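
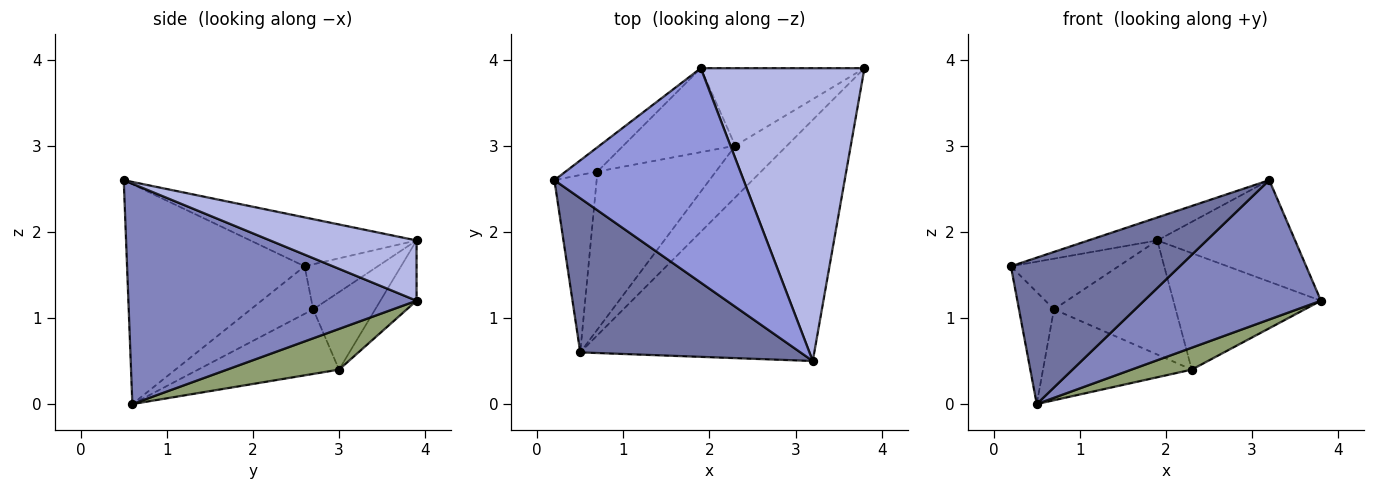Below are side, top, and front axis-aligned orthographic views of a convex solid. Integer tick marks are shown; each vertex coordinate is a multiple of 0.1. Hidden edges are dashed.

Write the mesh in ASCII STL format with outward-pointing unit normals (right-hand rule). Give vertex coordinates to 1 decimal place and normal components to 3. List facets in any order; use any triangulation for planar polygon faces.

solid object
 facet normal -0.586 -0.558 0.587
  outer loop
   vertex 0.5 0.6 0.0
   vertex 3.2 0.5 2.6
   vertex 0.2 2.6 1.6
  endloop
 endfacet
 facet normal 0.632 -0.388 -0.671
  outer loop
   vertex 0.5 0.6 0.0
   vertex 3.8 3.9 1.2
   vertex 3.2 0.5 2.6
  endloop
 endfacet
 facet normal -0.249 0.103 0.963
  outer loop
   vertex 1.9 3.9 1.9
   vertex 0.2 2.6 1.6
   vertex 3.2 0.5 2.6
  endloop
 endfacet
 facet normal 0.329 0.309 0.892
  outer loop
   vertex 1.9 3.9 1.9
   vertex 3.2 0.5 2.6
   vertex 3.8 3.9 1.2
  endloop
 endfacet
 facet normal 0.587 -0.316 -0.745
  outer loop
   vertex 2.3 3.0 0.4
   vertex 3.8 3.9 1.2
   vertex 0.5 0.6 0.0
  endloop
 endfacet
 facet normal -0.200 0.816 -0.543
  outer loop
   vertex 2.3 3.0 0.4
   vertex 1.9 3.9 1.9
   vertex 3.8 3.9 1.2
  endloop
 endfacet
 facet normal -0.523 0.769 -0.369
  outer loop
   vertex 0.7 2.7 1.1
   vertex 0.2 2.6 1.6
   vertex 1.9 3.9 1.9
  endloop
 endfacet
 facet normal -0.380 0.745 -0.548
  outer loop
   vertex 0.7 2.7 1.1
   vertex 1.9 3.9 1.9
   vertex 2.3 3.0 0.4
  endloop
 endfacet
 facet normal -0.690 0.386 -0.612
  outer loop
   vertex 0.7 2.7 1.1
   vertex 0.5 0.6 0.0
   vertex 0.2 2.6 1.6
  endloop
 endfacet
 facet normal -0.427 0.451 -0.783
  outer loop
   vertex 0.7 2.7 1.1
   vertex 2.3 3.0 0.4
   vertex 0.5 0.6 0.0
  endloop
 endfacet
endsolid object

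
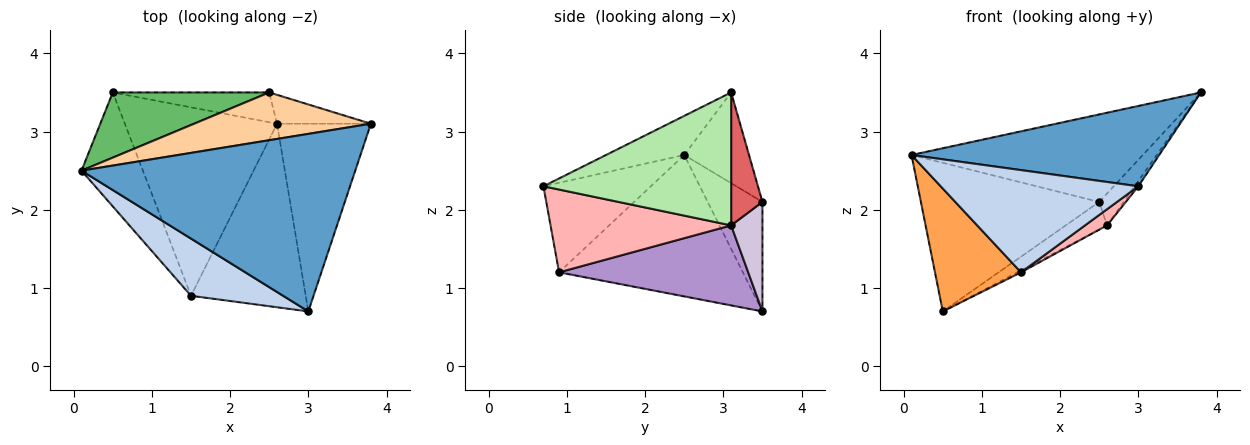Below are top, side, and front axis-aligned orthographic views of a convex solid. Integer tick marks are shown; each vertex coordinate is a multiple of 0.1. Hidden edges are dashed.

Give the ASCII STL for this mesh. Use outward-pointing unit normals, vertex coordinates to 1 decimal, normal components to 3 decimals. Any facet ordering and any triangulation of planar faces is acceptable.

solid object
 facet normal -0.129 -0.409 0.903
  outer loop
   vertex 3.0 0.7 2.3
   vertex 3.8 3.1 3.5
   vertex 0.1 2.5 2.7
  endloop
 endfacet
 facet normal -0.429 -0.789 0.441
  outer loop
   vertex 1.5 0.9 1.2
   vertex 3.0 0.7 2.3
   vertex 0.1 2.5 2.7
  endloop
 endfacet
 facet normal -0.843 -0.395 -0.366
  outer loop
   vertex 1.5 0.9 1.2
   vertex 0.1 2.5 2.7
   vertex 0.5 3.5 0.7
  endloop
 endfacet
 facet normal -0.239 0.852 0.465
  outer loop
   vertex 2.5 3.5 2.1
   vertex 0.1 2.5 2.7
   vertex 3.8 3.1 3.5
  endloop
 endfacet
 facet normal -0.271 0.882 0.387
  outer loop
   vertex 2.5 3.5 2.1
   vertex 0.5 3.5 0.7
   vertex 0.1 2.5 2.7
  endloop
 endfacet
 facet normal 0.817 0.016 -0.577
  outer loop
   vertex 2.6 3.1 1.8
   vertex 3.8 3.1 3.5
   vertex 3.0 0.7 2.3
  endloop
 endfacet
 facet normal 0.689 0.537 -0.486
  outer loop
   vertex 2.6 3.1 1.8
   vertex 2.5 3.5 2.1
   vertex 3.8 3.1 3.5
  endloop
 endfacet
 facet normal 0.584 -0.071 -0.809
  outer loop
   vertex 2.6 3.1 1.8
   vertex 3.0 0.7 2.3
   vertex 1.5 0.9 1.2
  endloop
 endfacet
 facet normal 0.465 0.009 -0.885
  outer loop
   vertex 2.6 3.1 1.8
   vertex 1.5 0.9 1.2
   vertex 0.5 3.5 0.7
  endloop
 endfacet
 facet normal 0.457 0.604 -0.653
  outer loop
   vertex 2.6 3.1 1.8
   vertex 0.5 3.5 0.7
   vertex 2.5 3.5 2.1
  endloop
 endfacet
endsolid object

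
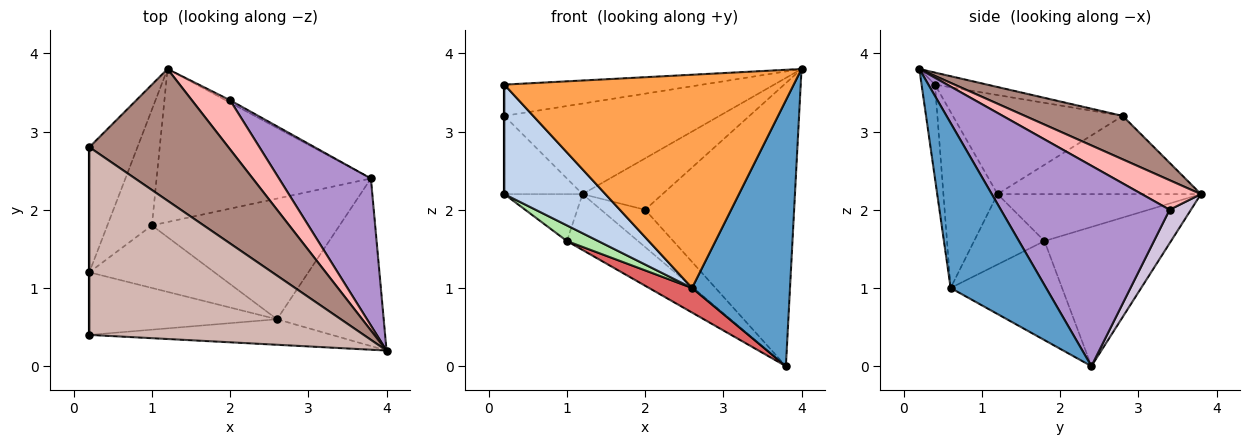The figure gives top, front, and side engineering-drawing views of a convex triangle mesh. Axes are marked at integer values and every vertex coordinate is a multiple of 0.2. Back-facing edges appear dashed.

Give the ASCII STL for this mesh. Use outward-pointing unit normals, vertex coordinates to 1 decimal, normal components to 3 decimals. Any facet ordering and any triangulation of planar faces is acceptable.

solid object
 facet normal 0.636 -0.653 -0.411
  outer loop
   vertex 2.6 0.6 1.0
   vertex 3.8 2.4 0.0
   vertex 4.0 0.2 3.8
  endloop
 endfacet
 facet normal -0.422 -0.787 -0.450
  outer loop
   vertex 2.6 0.6 1.0
   vertex 0.2 0.4 3.6
   vertex 0.2 1.2 2.2
  endloop
 endfacet
 facet normal -0.046 -0.992 -0.119
  outer loop
   vertex 2.6 0.6 1.0
   vertex 4.0 0.2 3.8
   vertex 0.2 0.4 3.6
  endloop
 endfacet
 facet normal -0.699 0.269 -0.663
  outer loop
   vertex 1.0 1.8 1.6
   vertex 0.2 1.2 2.2
   vertex 1.2 3.8 2.2
  endloop
 endfacet
 facet normal -0.521 0.293 -0.802
  outer loop
   vertex 1.0 1.8 1.6
   vertex 1.2 3.8 2.2
   vertex 3.8 2.4 0.0
  endloop
 endfacet
 facet normal -0.479 -0.213 -0.852
  outer loop
   vertex 1.0 1.8 1.6
   vertex 2.6 0.6 1.0
   vertex 0.2 1.2 2.2
  endloop
 endfacet
 facet normal -0.459 -0.177 -0.870
  outer loop
   vertex 1.0 1.8 1.6
   vertex 3.8 2.4 0.0
   vertex 2.6 0.6 1.0
  endloop
 endfacet
 facet normal 0.471 0.637 0.610
  outer loop
   vertex 2.0 3.4 2.0
   vertex 1.2 3.8 2.2
   vertex 4.0 0.2 3.8
  endloop
 endfacet
 facet normal 0.709 0.626 0.325
  outer loop
   vertex 2.0 3.4 2.0
   vertex 4.0 0.2 3.8
   vertex 3.8 2.4 0.0
  endloop
 endfacet
 facet normal 0.435 0.899 -0.058
  outer loop
   vertex 2.0 3.4 2.0
   vertex 3.8 2.4 0.0
   vertex 1.2 3.8 2.2
  endloop
 endfacet
 facet normal 0.249 0.549 0.798
  outer loop
   vertex 0.2 2.8 3.2
   vertex 4.0 0.2 3.8
   vertex 1.2 3.8 2.2
  endloop
 endfacet
 facet normal -0.043 0.164 0.985
  outer loop
   vertex 0.2 2.8 3.2
   vertex 0.2 0.4 3.6
   vertex 4.0 0.2 3.8
  endloop
 endfacet
 facet normal -0.809 0.311 -0.498
  outer loop
   vertex 0.2 2.8 3.2
   vertex 1.2 3.8 2.2
   vertex 0.2 1.2 2.2
  endloop
 endfacet
 facet normal -1.000 0.000 0.000
  outer loop
   vertex 0.2 2.8 3.2
   vertex 0.2 1.2 2.2
   vertex 0.2 0.4 3.6
  endloop
 endfacet
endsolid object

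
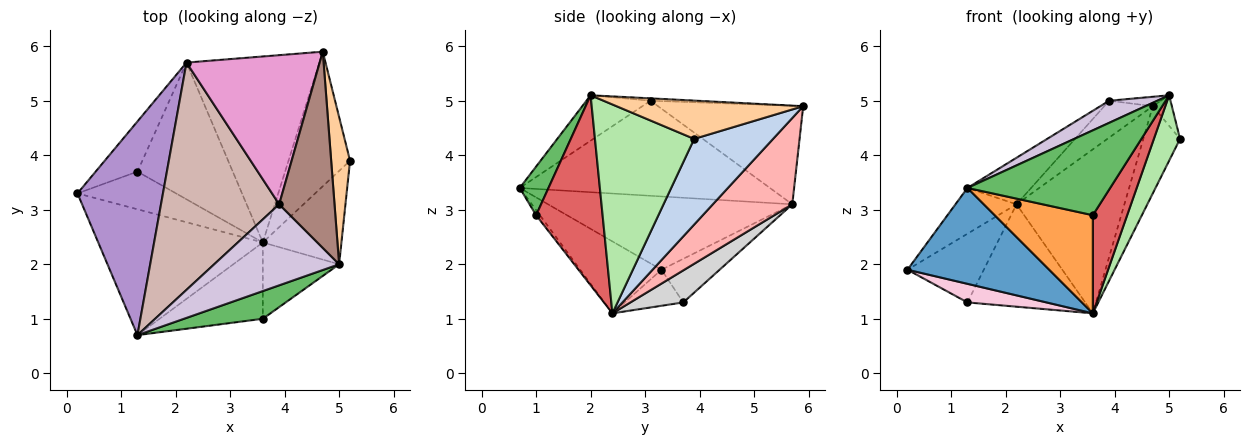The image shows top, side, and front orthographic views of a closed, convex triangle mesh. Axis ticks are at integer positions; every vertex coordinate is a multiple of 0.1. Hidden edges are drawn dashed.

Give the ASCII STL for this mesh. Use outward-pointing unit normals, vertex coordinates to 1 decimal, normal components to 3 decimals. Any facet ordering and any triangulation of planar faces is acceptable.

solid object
 facet normal -0.328 -0.572 -0.751
  outer loop
   vertex 3.6 2.4 1.1
   vertex 1.3 0.7 3.4
   vertex 0.2 3.3 1.9
  endloop
 endfacet
 facet normal 0.760 0.354 -0.546
  outer loop
   vertex 4.7 5.9 4.9
   vertex 5.2 3.9 4.3
   vertex 3.6 2.4 1.1
  endloop
 endfacet
 facet normal -0.030 -0.789 -0.614
  outer loop
   vertex 3.6 1.0 2.9
   vertex 1.3 0.7 3.4
   vertex 3.6 2.4 1.1
  endloop
 endfacet
 facet normal 0.893 0.091 0.440
  outer loop
   vertex 5.0 2.0 5.1
   vertex 5.2 3.9 4.3
   vertex 4.7 5.9 4.9
  endloop
 endfacet
 facet normal 0.188 -0.934 0.305
  outer loop
   vertex 5.0 2.0 5.1
   vertex 1.3 0.7 3.4
   vertex 3.6 1.0 2.9
  endloop
 endfacet
 facet normal 0.909 -0.240 -0.342
  outer loop
   vertex 5.0 2.0 5.1
   vertex 3.6 2.4 1.1
   vertex 5.2 3.9 4.3
  endloop
 endfacet
 facet normal 0.837 -0.432 -0.336
  outer loop
   vertex 5.0 2.0 5.1
   vertex 3.6 1.0 2.9
   vertex 3.6 2.4 1.1
  endloop
 endfacet
 facet normal 0.438 0.595 -0.674
  outer loop
   vertex 2.2 5.7 3.1
   vertex 4.7 5.9 4.9
   vertex 3.6 2.4 1.1
  endloop
 endfacet
 facet normal -0.642 0.161 0.749
  outer loop
   vertex 2.2 5.7 3.1
   vertex 0.2 3.3 1.9
   vertex 1.3 0.7 3.4
  endloop
 endfacet
 facet normal -0.331 -0.248 0.910
  outer loop
   vertex 3.9 3.1 5.0
   vertex 1.3 0.7 3.4
   vertex 5.0 2.0 5.1
  endloop
 endfacet
 facet normal -0.043 0.048 0.998
  outer loop
   vertex 3.9 3.1 5.0
   vertex 5.0 2.0 5.1
   vertex 4.7 5.9 4.9
  endloop
 endfacet
 facet normal -0.619 0.158 0.769
  outer loop
   vertex 3.9 3.1 5.0
   vertex 2.2 5.7 3.1
   vertex 1.3 0.7 3.4
  endloop
 endfacet
 facet normal -0.583 0.195 0.789
  outer loop
   vertex 3.9 3.1 5.0
   vertex 4.7 5.9 4.9
   vertex 2.2 5.7 3.1
  endloop
 endfacet
 facet normal -0.312 -0.421 -0.852
  outer loop
   vertex 1.3 3.7 1.3
   vertex 3.6 2.4 1.1
   vertex 0.2 3.3 1.9
  endloop
 endfacet
 facet normal -0.524 0.688 -0.502
  outer loop
   vertex 1.3 3.7 1.3
   vertex 0.2 3.3 1.9
   vertex 2.2 5.7 3.1
  endloop
 endfacet
 facet normal 0.260 0.579 -0.773
  outer loop
   vertex 1.3 3.7 1.3
   vertex 2.2 5.7 3.1
   vertex 3.6 2.4 1.1
  endloop
 endfacet
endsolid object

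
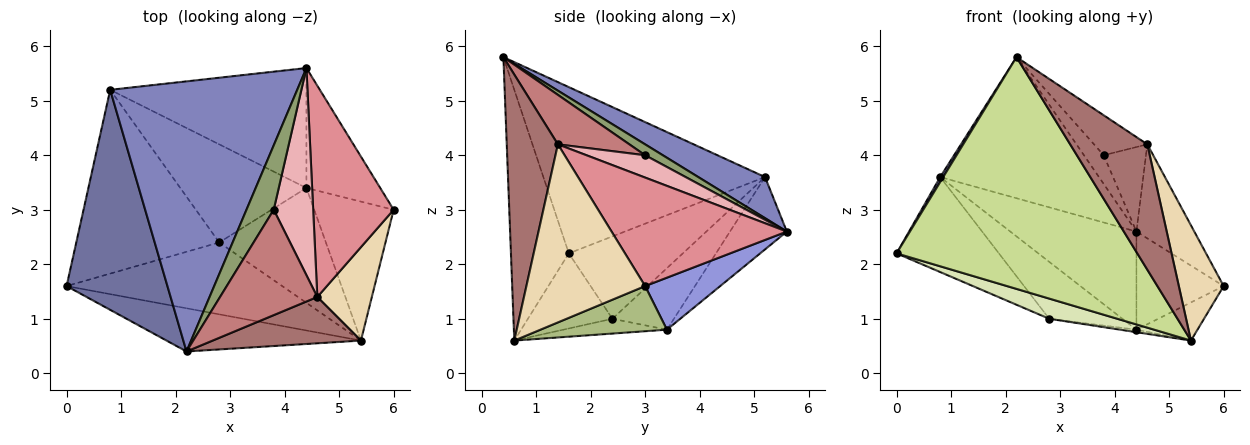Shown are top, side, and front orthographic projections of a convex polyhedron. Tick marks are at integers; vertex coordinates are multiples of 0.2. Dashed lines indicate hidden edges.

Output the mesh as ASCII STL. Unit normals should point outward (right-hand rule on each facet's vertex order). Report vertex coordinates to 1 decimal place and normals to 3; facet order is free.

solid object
 facet normal -0.855 -0.012 0.519
  outer loop
   vertex 0.8 5.2 3.6
   vertex 0.0 1.6 2.2
   vertex 2.2 0.4 5.8
  endloop
 endfacet
 facet normal 0.191 0.455 0.870
  outer loop
   vertex 0.8 5.2 3.6
   vertex 2.2 0.4 5.8
   vertex 4.4 5.6 2.6
  endloop
 endfacet
 facet normal 0.479 0.556 -0.680
  outer loop
   vertex 4.4 3.4 0.8
   vertex 4.4 5.6 2.6
   vertex 6.0 3.0 1.6
  endloop
 endfacet
 facet normal -0.274 0.609 -0.744
  outer loop
   vertex 4.4 3.4 0.8
   vertex 0.8 5.2 3.6
   vertex 4.4 5.6 2.6
  endloop
 endfacet
 facet normal 0.343 0.383 0.858
  outer loop
   vertex 3.8 3.0 4.0
   vertex 4.4 5.6 2.6
   vertex 2.2 0.4 5.8
  endloop
 endfacet
 facet normal 0.481 0.232 -0.846
  outer loop
   vertex 5.4 0.6 0.6
   vertex 4.4 3.4 0.8
   vertex 6.0 3.0 1.6
  endloop
 endfacet
 facet normal -0.230 -0.957 -0.178
  outer loop
   vertex 5.4 0.6 0.6
   vertex 2.2 0.4 5.8
   vertex 0.0 1.6 2.2
  endloop
 endfacet
 facet normal -0.318 -0.256 -0.913
  outer loop
   vertex 2.8 2.4 1.0
   vertex 5.4 0.6 0.6
   vertex 0.0 1.6 2.2
  endloop
 endfacet
 facet normal -0.137 0.022 -0.990
  outer loop
   vertex 2.8 2.4 1.0
   vertex 4.4 3.4 0.8
   vertex 5.4 0.6 0.6
  endloop
 endfacet
 facet normal -0.456 0.409 -0.791
  outer loop
   vertex 2.8 2.4 1.0
   vertex 0.0 1.6 2.2
   vertex 0.8 5.2 3.6
  endloop
 endfacet
 facet normal -0.389 0.462 -0.797
  outer loop
   vertex 2.8 2.4 1.0
   vertex 0.8 5.2 3.6
   vertex 4.4 3.4 0.8
  endloop
 endfacet
 facet normal 0.899 -0.340 0.275
  outer loop
   vertex 4.6 1.4 4.2
   vertex 5.4 0.6 0.6
   vertex 6.0 3.0 1.6
  endloop
 endfacet
 facet normal 0.528 -0.797 0.294
  outer loop
   vertex 4.6 1.4 4.2
   vertex 2.2 0.4 5.8
   vertex 5.4 0.6 0.6
  endloop
 endfacet
 facet normal 0.429 0.320 0.844
  outer loop
   vertex 4.6 1.4 4.2
   vertex 3.8 3.0 4.0
   vertex 2.2 0.4 5.8
  endloop
 endfacet
 facet normal 0.776 0.256 0.576
  outer loop
   vertex 4.6 1.4 4.2
   vertex 6.0 3.0 1.6
   vertex 4.4 5.6 2.6
  endloop
 endfacet
 facet normal 0.464 0.335 0.820
  outer loop
   vertex 4.6 1.4 4.2
   vertex 4.4 5.6 2.6
   vertex 3.8 3.0 4.0
  endloop
 endfacet
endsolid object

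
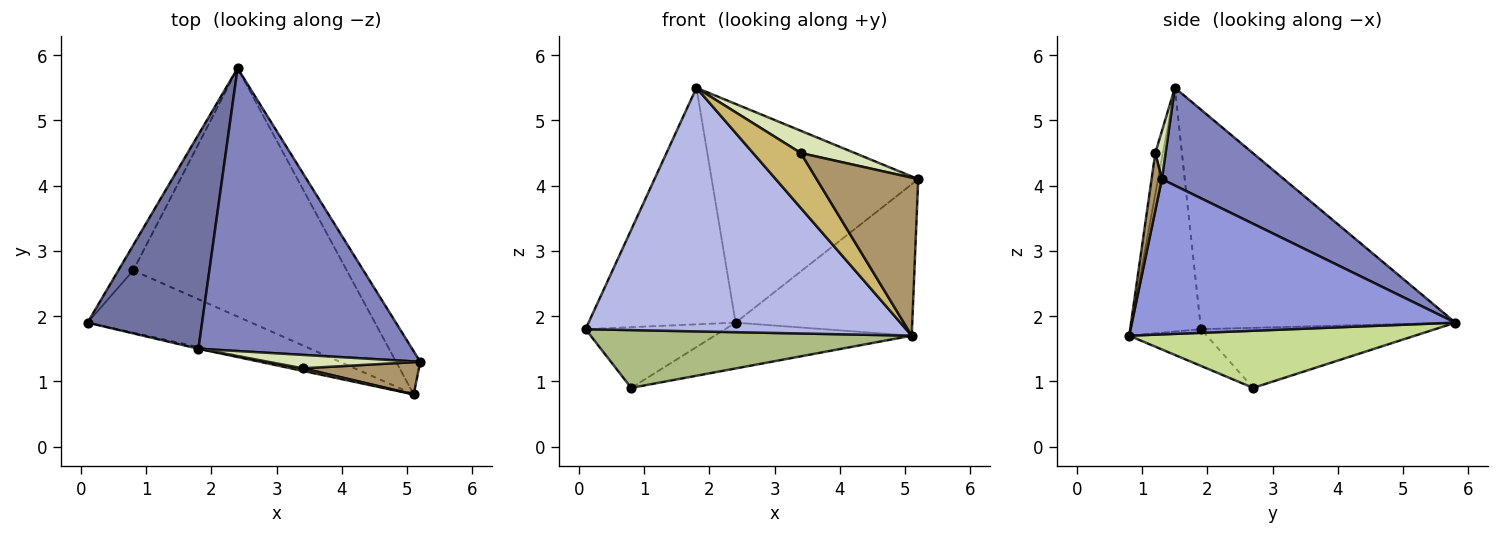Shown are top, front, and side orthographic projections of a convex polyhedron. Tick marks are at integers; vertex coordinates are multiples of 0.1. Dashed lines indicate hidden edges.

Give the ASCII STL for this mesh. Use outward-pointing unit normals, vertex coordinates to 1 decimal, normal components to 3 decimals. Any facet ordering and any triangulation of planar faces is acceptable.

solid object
 facet normal -0.789 0.455 0.412
  outer loop
   vertex 1.8 1.5 5.5
   vertex 2.4 5.8 1.9
   vertex 0.1 1.9 1.8
  endloop
 endfacet
 facet normal 0.340 0.575 0.744
  outer loop
   vertex 1.8 1.5 5.5
   vertex 5.2 1.3 4.1
   vertex 2.4 5.8 1.9
  endloop
 endfacet
 facet normal 0.870 0.475 -0.135
  outer loop
   vertex 5.1 0.8 1.7
   vertex 2.4 5.8 1.9
   vertex 5.2 1.3 4.1
  endloop
 endfacet
 facet normal -0.215 -0.977 -0.007
  outer loop
   vertex 5.1 0.8 1.7
   vertex 1.8 1.5 5.5
   vertex 0.1 1.9 1.8
  endloop
 endfacet
 facet normal -0.840 0.501 -0.208
  outer loop
   vertex 0.8 2.7 0.9
   vertex 0.1 1.9 1.8
   vertex 2.4 5.8 1.9
  endloop
 endfacet
 facet normal -0.162 -0.671 -0.723
  outer loop
   vertex 0.8 2.7 0.9
   vertex 5.1 0.8 1.7
   vertex 0.1 1.9 1.8
  endloop
 endfacet
 facet normal 0.254 0.175 -0.951
  outer loop
   vertex 0.8 2.7 0.9
   vertex 2.4 5.8 1.9
   vertex 5.1 0.8 1.7
  endloop
 endfacet
 facet normal 0.160 -0.845 0.510
  outer loop
   vertex 3.4 1.2 4.5
   vertex 5.2 1.3 4.1
   vertex 1.8 1.5 5.5
  endloop
 endfacet
 facet normal 0.098 -0.975 0.199
  outer loop
   vertex 3.4 1.2 4.5
   vertex 5.1 0.8 1.7
   vertex 5.2 1.3 4.1
  endloop
 endfacet
 facet normal -0.156 -0.987 0.046
  outer loop
   vertex 3.4 1.2 4.5
   vertex 1.8 1.5 5.5
   vertex 5.1 0.8 1.7
  endloop
 endfacet
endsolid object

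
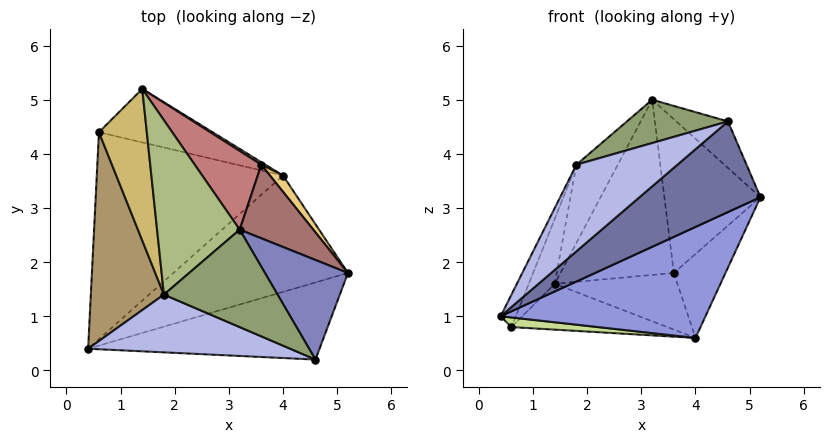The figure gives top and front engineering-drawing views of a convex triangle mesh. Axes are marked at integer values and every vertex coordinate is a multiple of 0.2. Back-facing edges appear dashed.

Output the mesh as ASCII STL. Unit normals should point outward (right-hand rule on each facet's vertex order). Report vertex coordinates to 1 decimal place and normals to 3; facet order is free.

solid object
 facet normal 0.461 -0.676 -0.575
  outer loop
   vertex 4.6 0.2 4.6
   vertex 0.4 0.4 1.0
   vertex 5.2 1.8 3.2
  endloop
 endfacet
 facet normal 0.702 0.302 0.646
  outer loop
   vertex 4.6 0.2 4.6
   vertex 5.2 1.8 3.2
   vertex 3.2 2.6 5.0
  endloop
 endfacet
 facet normal 0.470 -0.609 -0.639
  outer loop
   vertex 4.0 3.6 0.6
   vertex 5.2 1.8 3.2
   vertex 0.4 0.4 1.0
  endloop
 endfacet
 facet normal -0.458 -0.740 0.493
  outer loop
   vertex 1.8 1.4 3.8
   vertex 0.4 0.4 1.0
   vertex 4.6 0.2 4.6
  endloop
 endfacet
 facet normal -0.399 -0.372 0.838
  outer loop
   vertex 1.8 1.4 3.8
   vertex 4.6 0.2 4.6
   vertex 3.2 2.6 5.0
  endloop
 endfacet
 facet normal -0.750 0.271 0.604
  outer loop
   vertex 1.8 1.4 3.8
   vertex 3.2 2.6 5.0
   vertex 1.4 5.2 1.6
  endloop
 endfacet
 facet normal -0.070 -0.046 -0.997
  outer loop
   vertex 0.6 4.4 0.8
   vertex 4.0 3.6 0.6
   vertex 0.4 0.4 1.0
  endloop
 endfacet
 facet normal 0.108 0.647 -0.755
  outer loop
   vertex 0.6 4.4 0.8
   vertex 1.4 5.2 1.6
   vertex 4.0 3.6 0.6
  endloop
 endfacet
 facet normal -0.902 0.066 0.427
  outer loop
   vertex 0.6 4.4 0.8
   vertex 0.4 0.4 1.0
   vertex 1.8 1.4 3.8
  endloop
 endfacet
 facet normal -0.796 0.239 0.557
  outer loop
   vertex 0.6 4.4 0.8
   vertex 1.8 1.4 3.8
   vertex 1.4 5.2 1.6
  endloop
 endfacet
 facet normal 0.728 0.673 0.130
  outer loop
   vertex 3.6 3.8 1.8
   vertex 5.2 1.8 3.2
   vertex 4.0 3.6 0.6
  endloop
 endfacet
 facet normal 0.534 0.845 0.037
  outer loop
   vertex 3.6 3.8 1.8
   vertex 4.0 3.6 0.6
   vertex 1.4 5.2 1.6
  endloop
 endfacet
 facet normal 0.600 0.722 0.346
  outer loop
   vertex 3.6 3.8 1.8
   vertex 3.2 2.6 5.0
   vertex 5.2 1.8 3.2
  endloop
 endfacet
 facet normal 0.477 0.802 0.360
  outer loop
   vertex 3.6 3.8 1.8
   vertex 1.4 5.2 1.6
   vertex 3.2 2.6 5.0
  endloop
 endfacet
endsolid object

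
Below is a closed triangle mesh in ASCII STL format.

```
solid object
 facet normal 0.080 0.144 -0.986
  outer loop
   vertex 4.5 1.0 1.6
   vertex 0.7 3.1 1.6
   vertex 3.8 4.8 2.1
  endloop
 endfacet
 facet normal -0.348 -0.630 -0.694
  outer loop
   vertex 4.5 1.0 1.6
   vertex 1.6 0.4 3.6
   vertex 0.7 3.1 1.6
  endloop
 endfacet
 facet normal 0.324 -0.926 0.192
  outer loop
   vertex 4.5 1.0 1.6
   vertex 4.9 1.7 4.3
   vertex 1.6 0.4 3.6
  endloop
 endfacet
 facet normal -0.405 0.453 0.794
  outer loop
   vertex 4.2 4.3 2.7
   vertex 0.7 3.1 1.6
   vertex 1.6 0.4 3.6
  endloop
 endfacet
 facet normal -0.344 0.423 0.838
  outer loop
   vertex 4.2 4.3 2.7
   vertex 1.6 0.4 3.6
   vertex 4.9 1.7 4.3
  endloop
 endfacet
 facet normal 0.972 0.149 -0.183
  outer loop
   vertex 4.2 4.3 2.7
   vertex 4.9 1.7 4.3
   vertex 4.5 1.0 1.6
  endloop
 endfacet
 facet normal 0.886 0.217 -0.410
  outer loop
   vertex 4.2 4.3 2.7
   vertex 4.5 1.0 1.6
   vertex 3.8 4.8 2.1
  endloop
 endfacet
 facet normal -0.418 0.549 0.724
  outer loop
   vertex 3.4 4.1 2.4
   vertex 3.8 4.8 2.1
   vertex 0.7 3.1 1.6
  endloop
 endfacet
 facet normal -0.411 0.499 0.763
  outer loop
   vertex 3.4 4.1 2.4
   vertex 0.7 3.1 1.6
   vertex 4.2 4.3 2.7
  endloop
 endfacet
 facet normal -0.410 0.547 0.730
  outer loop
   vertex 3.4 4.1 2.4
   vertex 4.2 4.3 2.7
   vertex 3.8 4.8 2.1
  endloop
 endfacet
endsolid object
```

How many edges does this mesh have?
15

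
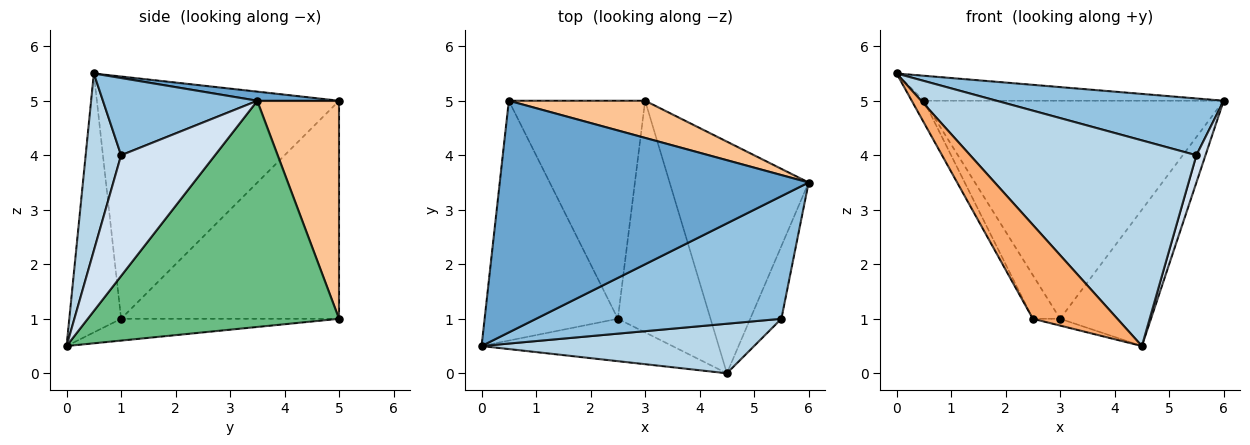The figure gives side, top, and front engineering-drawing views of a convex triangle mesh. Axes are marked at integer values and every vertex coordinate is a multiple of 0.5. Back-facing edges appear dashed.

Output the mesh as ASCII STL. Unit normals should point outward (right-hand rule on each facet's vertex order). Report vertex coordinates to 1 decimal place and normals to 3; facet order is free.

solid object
 facet normal 0.029 0.107 0.994
  outer loop
   vertex 0.5 5.0 5.0
   vertex 0.0 0.5 5.5
   vertex 6.0 3.5 5.0
  endloop
 endfacet
 facet normal 0.275 -0.404 0.873
  outer loop
   vertex 5.5 1.0 4.0
   vertex 6.0 3.5 5.0
   vertex 0.0 0.5 5.5
  endloop
 endfacet
 facet normal 0.151 -0.961 0.232
  outer loop
   vertex 5.5 1.0 4.0
   vertex 0.0 0.5 5.5
   vertex 4.5 0.0 0.5
  endloop
 endfacet
 facet normal 0.964 -0.093 -0.249
  outer loop
   vertex 5.5 1.0 4.0
   vertex 4.5 0.0 0.5
   vertex 6.0 3.5 5.0
  endloop
 endfacet
 facet normal -0.875 0.044 -0.481
  outer loop
   vertex 2.5 1.0 1.0
   vertex 0.0 0.5 5.5
   vertex 0.5 5.0 5.0
  endloop
 endfacet
 facet normal -0.488 -0.796 -0.359
  outer loop
   vertex 2.5 1.0 1.0
   vertex 4.5 0.0 0.5
   vertex 0.0 0.5 5.5
  endloop
 endfacet
 facet normal 0.260 0.952 0.162
  outer loop
   vertex 3.0 5.0 1.0
   vertex 0.5 5.0 5.0
   vertex 6.0 3.5 5.0
  endloop
 endfacet
 facet normal -0.843 0.105 -0.527
  outer loop
   vertex 3.0 5.0 1.0
   vertex 2.5 1.0 1.0
   vertex 0.5 5.0 5.0
  endloop
 endfacet
 facet normal 0.814 0.294 -0.500
  outer loop
   vertex 3.0 5.0 1.0
   vertex 6.0 3.5 5.0
   vertex 4.5 0.0 0.5
  endloop
 endfacet
 facet normal -0.229 0.029 -0.973
  outer loop
   vertex 3.0 5.0 1.0
   vertex 4.5 0.0 0.5
   vertex 2.5 1.0 1.0
  endloop
 endfacet
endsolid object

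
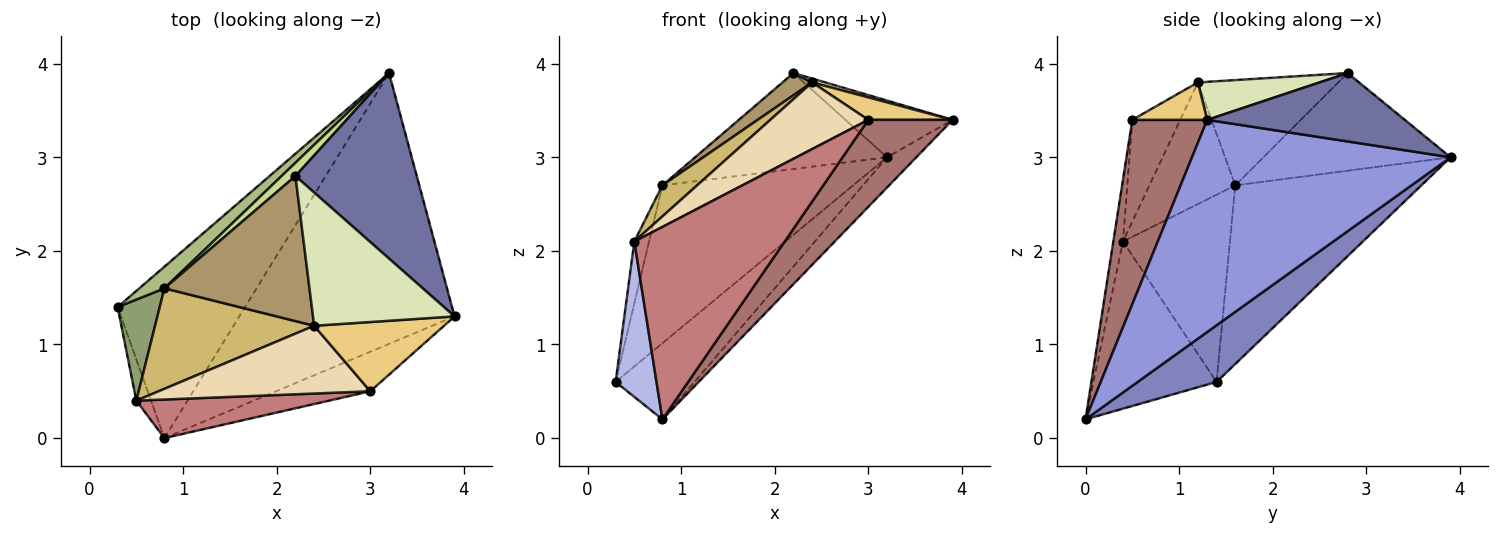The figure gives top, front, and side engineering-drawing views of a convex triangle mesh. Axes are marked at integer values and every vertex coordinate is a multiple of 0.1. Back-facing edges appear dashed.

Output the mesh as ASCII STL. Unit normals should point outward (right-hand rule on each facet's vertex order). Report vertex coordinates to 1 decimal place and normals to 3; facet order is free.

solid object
 facet normal 0.475 0.257 0.842
  outer loop
   vertex 2.2 2.8 3.9
   vertex 3.9 1.3 3.4
   vertex 3.2 3.9 3.0
  endloop
 endfacet
 facet normal 0.376 0.376 -0.847
  outer loop
   vertex 0.8 0.0 0.2
   vertex 0.3 1.4 0.6
   vertex 3.2 3.9 3.0
  endloop
 endfacet
 facet normal 0.700 0.079 -0.710
  outer loop
   vertex 0.8 0.0 0.2
   vertex 3.2 3.9 3.0
   vertex 3.9 1.3 3.4
  endloop
 endfacet
 facet normal -0.946 -0.314 -0.083
  outer loop
   vertex 0.8 0.0 0.2
   vertex 0.5 0.4 2.1
   vertex 0.3 1.4 0.6
  endloop
 endfacet
 facet normal -0.967 0.133 0.218
  outer loop
   vertex 0.8 1.6 2.7
   vertex 0.3 1.4 0.6
   vertex 0.5 0.4 2.1
  endloop
 endfacet
 facet normal -0.695 0.712 0.098
  outer loop
   vertex 0.8 1.6 2.7
   vertex 3.2 3.9 3.0
   vertex 0.3 1.4 0.6
  endloop
 endfacet
 facet normal -0.695 0.712 0.098
  outer loop
   vertex 0.8 1.6 2.7
   vertex 2.2 2.8 3.9
   vertex 3.2 3.9 3.0
  endloop
 endfacet
 facet normal 0.259 -0.028 0.965
  outer loop
   vertex 2.4 1.2 3.8
   vertex 3.9 1.3 3.4
   vertex 2.2 2.8 3.9
  endloop
 endfacet
 facet normal -0.583 -0.123 0.803
  outer loop
   vertex 2.4 1.2 3.8
   vertex 2.2 2.8 3.9
   vertex 0.8 1.6 2.7
  endloop
 endfacet
 facet normal -0.590 -0.238 0.771
  outer loop
   vertex 2.4 1.2 3.8
   vertex 0.8 1.6 2.7
   vertex 0.5 0.4 2.1
  endloop
 endfacet
 facet normal 0.264 -0.298 0.917
  outer loop
   vertex 3.0 0.5 3.4
   vertex 3.9 1.3 3.4
   vertex 2.4 1.2 3.8
  endloop
 endfacet
 facet normal -0.324 -0.663 0.674
  outer loop
   vertex 3.0 0.5 3.4
   vertex 2.4 1.2 3.8
   vertex 0.5 0.4 2.1
  endloop
 endfacet
 facet normal 0.629 -0.708 -0.322
  outer loop
   vertex 3.0 0.5 3.4
   vertex 0.8 0.0 0.2
   vertex 3.9 1.3 3.4
  endloop
 endfacet
 facet normal -0.063 -0.979 0.196
  outer loop
   vertex 3.0 0.5 3.4
   vertex 0.5 0.4 2.1
   vertex 0.8 0.0 0.2
  endloop
 endfacet
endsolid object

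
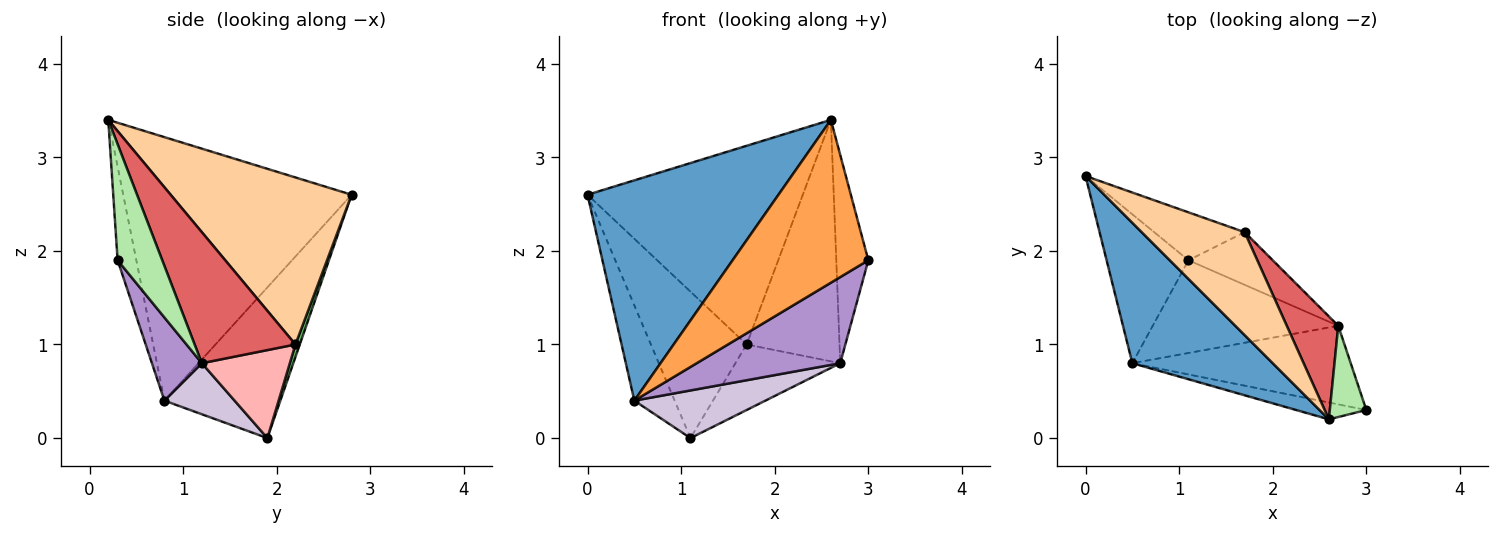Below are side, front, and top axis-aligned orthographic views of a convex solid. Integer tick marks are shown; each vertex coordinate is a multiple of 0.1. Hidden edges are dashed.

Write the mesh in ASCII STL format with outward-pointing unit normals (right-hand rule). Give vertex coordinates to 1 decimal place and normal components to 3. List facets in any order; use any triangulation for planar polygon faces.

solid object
 facet normal -0.710 -0.594 0.378
  outer loop
   vertex 0.5 0.8 0.4
   vertex 2.6 0.2 3.4
   vertex 0.0 2.8 2.6
  endloop
 endfacet
 facet normal -0.840 0.292 -0.457
  outer loop
   vertex 0.5 0.8 0.4
   vertex 0.0 2.8 2.6
   vertex 1.1 1.9 0.0
  endloop
 endfacet
 facet normal -0.136 -0.985 -0.102
  outer loop
   vertex 0.5 0.8 0.4
   vertex 3.0 0.3 1.9
   vertex 2.6 0.2 3.4
  endloop
 endfacet
 facet normal 0.598 0.712 0.369
  outer loop
   vertex 1.7 2.2 1.0
   vertex 0.0 2.8 2.6
   vertex 2.6 0.2 3.4
  endloop
 endfacet
 facet normal 0.043 0.950 -0.311
  outer loop
   vertex 1.7 2.2 1.0
   vertex 1.1 1.9 0.0
   vertex 0.0 2.8 2.6
  endloop
 endfacet
 facet normal 0.787 0.565 0.248
  outer loop
   vertex 2.7 1.2 0.8
   vertex 2.6 0.2 3.4
   vertex 3.0 0.3 1.9
  endloop
 endfacet
 facet normal 0.707 0.651 0.278
  outer loop
   vertex 2.7 1.2 0.8
   vertex 1.7 2.2 1.0
   vertex 2.6 0.2 3.4
  endloop
 endfacet
 facet normal 0.547 0.652 -0.524
  outer loop
   vertex 2.7 1.2 0.8
   vertex 1.1 1.9 0.0
   vertex 1.7 2.2 1.0
  endloop
 endfacet
 facet normal 0.249 -0.715 -0.653
  outer loop
   vertex 2.7 1.2 0.8
   vertex 3.0 0.3 1.9
   vertex 0.5 0.8 0.4
  endloop
 endfacet
 facet normal 0.238 -0.444 -0.864
  outer loop
   vertex 2.7 1.2 0.8
   vertex 0.5 0.8 0.4
   vertex 1.1 1.9 0.0
  endloop
 endfacet
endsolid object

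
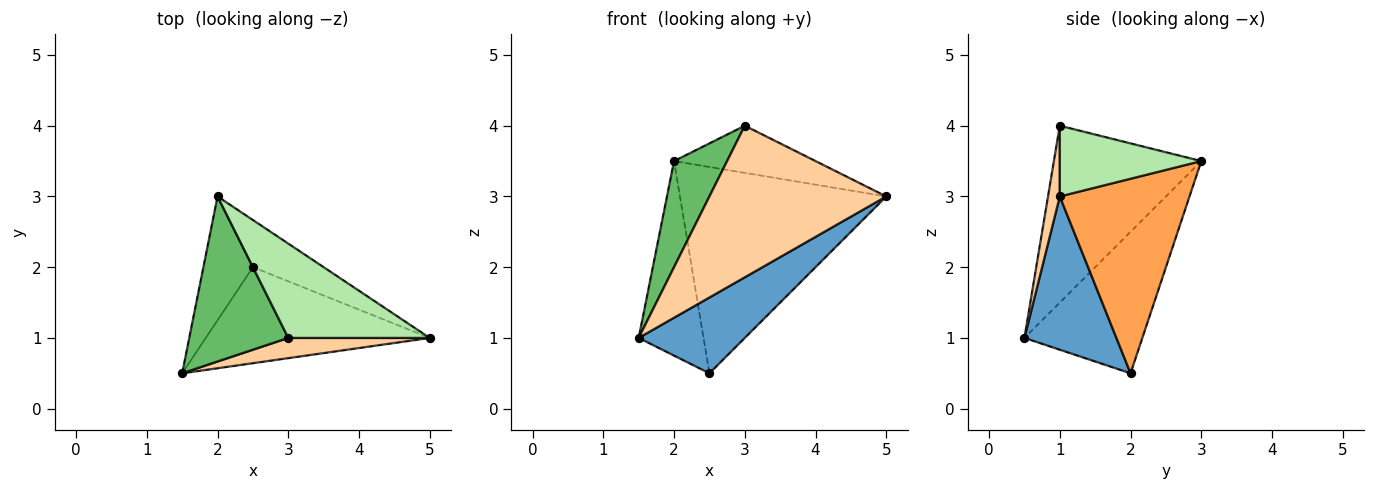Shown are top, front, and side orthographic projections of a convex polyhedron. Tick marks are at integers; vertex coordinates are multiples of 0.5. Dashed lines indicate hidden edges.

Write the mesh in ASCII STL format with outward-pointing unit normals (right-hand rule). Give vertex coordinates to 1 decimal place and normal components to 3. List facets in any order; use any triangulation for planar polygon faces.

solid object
 facet normal 0.473 -0.546 -0.691
  outer loop
   vertex 2.5 2.0 0.5
   vertex 5.0 1.0 3.0
   vertex 1.5 0.5 1.0
  endloop
 endfacet
 facet normal -0.838 0.461 -0.293
  outer loop
   vertex 2.5 2.0 0.5
   vertex 1.5 0.5 1.0
   vertex 2.0 3.0 3.5
  endloop
 endfacet
 facet normal 0.522 0.831 -0.190
  outer loop
   vertex 2.5 2.0 0.5
   vertex 2.0 3.0 3.5
   vertex 5.0 1.0 3.0
  endloop
 endfacet
 facet normal 0.066 -0.989 0.132
  outer loop
   vertex 3.0 1.0 4.0
   vertex 1.5 0.5 1.0
   vertex 5.0 1.0 3.0
  endloop
 endfacet
 facet normal -0.832 -0.300 0.466
  outer loop
   vertex 3.0 1.0 4.0
   vertex 2.0 3.0 3.5
   vertex 1.5 0.5 1.0
  endloop
 endfacet
 facet normal 0.408 0.408 0.816
  outer loop
   vertex 3.0 1.0 4.0
   vertex 5.0 1.0 3.0
   vertex 2.0 3.0 3.5
  endloop
 endfacet
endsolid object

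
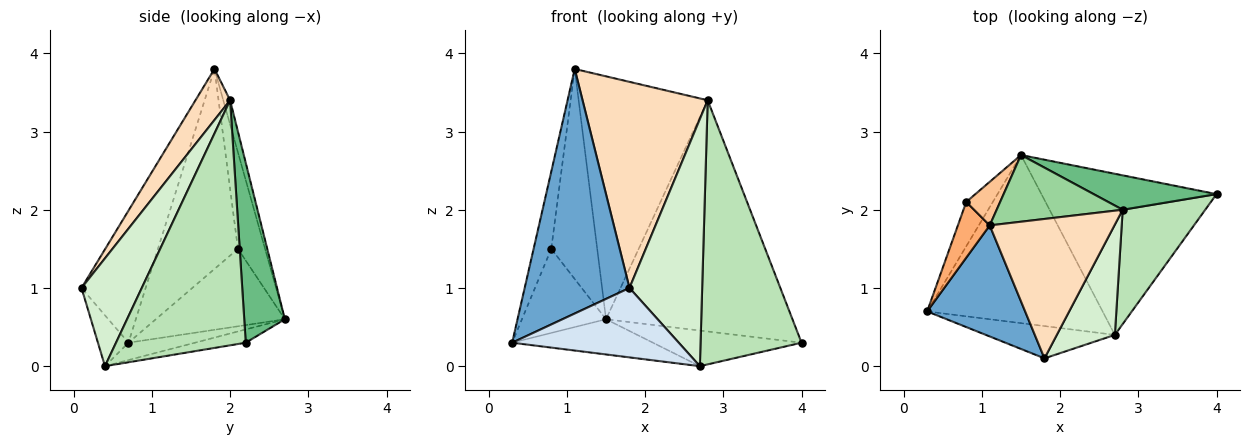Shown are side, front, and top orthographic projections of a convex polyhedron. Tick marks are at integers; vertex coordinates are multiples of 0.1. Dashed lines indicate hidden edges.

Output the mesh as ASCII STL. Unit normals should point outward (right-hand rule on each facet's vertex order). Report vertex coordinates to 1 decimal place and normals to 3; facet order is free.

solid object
 facet normal -0.487 -0.795 0.361
  outer loop
   vertex 1.8 0.1 1.0
   vertex 1.1 1.8 3.8
   vertex 0.3 0.7 0.3
  endloop
 endfacet
 facet normal -0.096 0.204 -0.974
  outer loop
   vertex 2.7 0.4 0.0
   vertex 0.3 0.7 0.3
   vertex 1.5 2.7 0.6
  endloop
 endfacet
 facet normal -0.074 0.216 -0.974
  outer loop
   vertex 2.7 0.4 0.0
   vertex 1.5 2.7 0.6
   vertex 4.0 2.2 0.3
  endloop
 endfacet
 facet normal -0.164 -0.895 -0.416
  outer loop
   vertex 2.7 0.4 0.0
   vertex 1.8 0.1 1.0
   vertex 0.3 0.7 0.3
  endloop
 endfacet
 facet normal -0.805 0.525 -0.277
  outer loop
   vertex 0.8 2.1 1.5
   vertex 1.5 2.7 0.6
   vertex 0.3 0.7 0.3
  endloop
 endfacet
 facet normal -0.965 0.213 0.154
  outer loop
   vertex 0.8 2.1 1.5
   vertex 0.3 0.7 0.3
   vertex 1.1 1.8 3.8
  endloop
 endfacet
 facet normal -0.500 0.848 0.176
  outer loop
   vertex 0.8 2.1 1.5
   vertex 1.1 1.8 3.8
   vertex 1.5 2.7 0.6
  endloop
 endfacet
 facet normal 0.223 -0.807 0.546
  outer loop
   vertex 2.8 2.0 3.4
   vertex 1.1 1.8 3.8
   vertex 1.8 0.1 1.0
  endloop
 endfacet
 facet normal 0.211 0.967 0.144
  outer loop
   vertex 2.8 2.0 3.4
   vertex 4.0 2.2 0.3
   vertex 1.5 2.7 0.6
  endloop
 endfacet
 facet normal -0.051 0.963 0.264
  outer loop
   vertex 2.8 2.0 3.4
   vertex 1.5 2.7 0.6
   vertex 1.1 1.8 3.8
  endloop
 endfacet
 facet normal 0.763 -0.594 0.257
  outer loop
   vertex 2.8 2.0 3.4
   vertex 2.7 0.4 0.0
   vertex 4.0 2.2 0.3
  endloop
 endfacet
 facet normal 0.604 -0.728 0.325
  outer loop
   vertex 2.8 2.0 3.4
   vertex 1.8 0.1 1.0
   vertex 2.7 0.4 0.0
  endloop
 endfacet
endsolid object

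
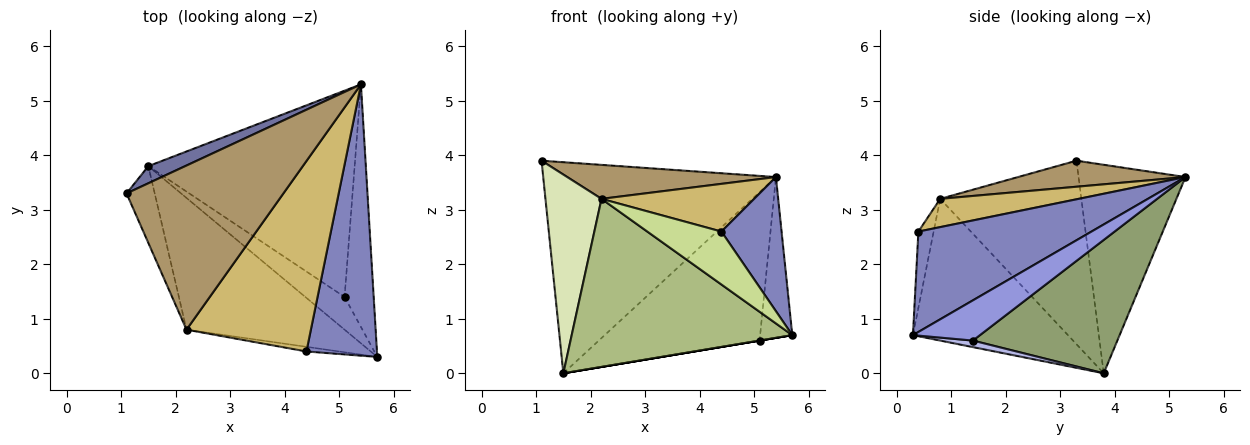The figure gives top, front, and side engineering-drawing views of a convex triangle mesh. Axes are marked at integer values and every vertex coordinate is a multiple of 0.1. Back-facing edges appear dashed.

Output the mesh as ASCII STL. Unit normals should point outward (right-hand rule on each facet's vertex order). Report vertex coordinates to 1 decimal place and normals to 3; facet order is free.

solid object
 facet normal -0.416 0.906 0.073
  outer loop
   vertex 1.5 3.8 0.0
   vertex 1.1 3.3 3.9
   vertex 5.4 5.3 3.6
  endloop
 endfacet
 facet normal 0.787 -0.273 0.553
  outer loop
   vertex 4.4 0.4 2.6
   vertex 5.7 0.3 0.7
   vertex 5.4 5.3 3.6
  endloop
 endfacet
 facet normal 0.755 0.362 -0.546
  outer loop
   vertex 5.1 1.4 0.6
   vertex 5.4 5.3 3.6
   vertex 5.7 0.3 0.7
  endloop
 endfacet
 facet normal 0.164 0.000 -0.986
  outer loop
   vertex 5.1 1.4 0.6
   vertex 5.7 0.3 0.7
   vertex 1.5 3.8 0.0
  endloop
 endfacet
 facet normal 0.465 0.517 -0.719
  outer loop
   vertex 5.1 1.4 0.6
   vertex 1.5 3.8 0.0
   vertex 5.4 5.3 3.6
  endloop
 endfacet
 facet normal -0.484 -0.689 -0.540
  outer loop
   vertex 2.2 0.8 3.2
   vertex 1.5 3.8 0.0
   vertex 5.7 0.3 0.7
  endloop
 endfacet
 facet normal -0.201 -0.976 -0.086
  outer loop
   vertex 2.2 0.8 3.2
   vertex 5.7 0.3 0.7
   vertex 4.4 0.4 2.6
  endloop
 endfacet
 facet normal -0.920 -0.365 -0.141
  outer loop
   vertex 2.2 0.8 3.2
   vertex 1.1 3.3 3.9
   vertex 1.5 3.8 0.0
  endloop
 endfacet
 facet normal 0.160 -0.200 0.967
  outer loop
   vertex 2.2 0.8 3.2
   vertex 5.4 5.3 3.6
   vertex 1.1 3.3 3.9
  endloop
 endfacet
 facet normal 0.215 -0.237 0.947
  outer loop
   vertex 2.2 0.8 3.2
   vertex 4.4 0.4 2.6
   vertex 5.4 5.3 3.6
  endloop
 endfacet
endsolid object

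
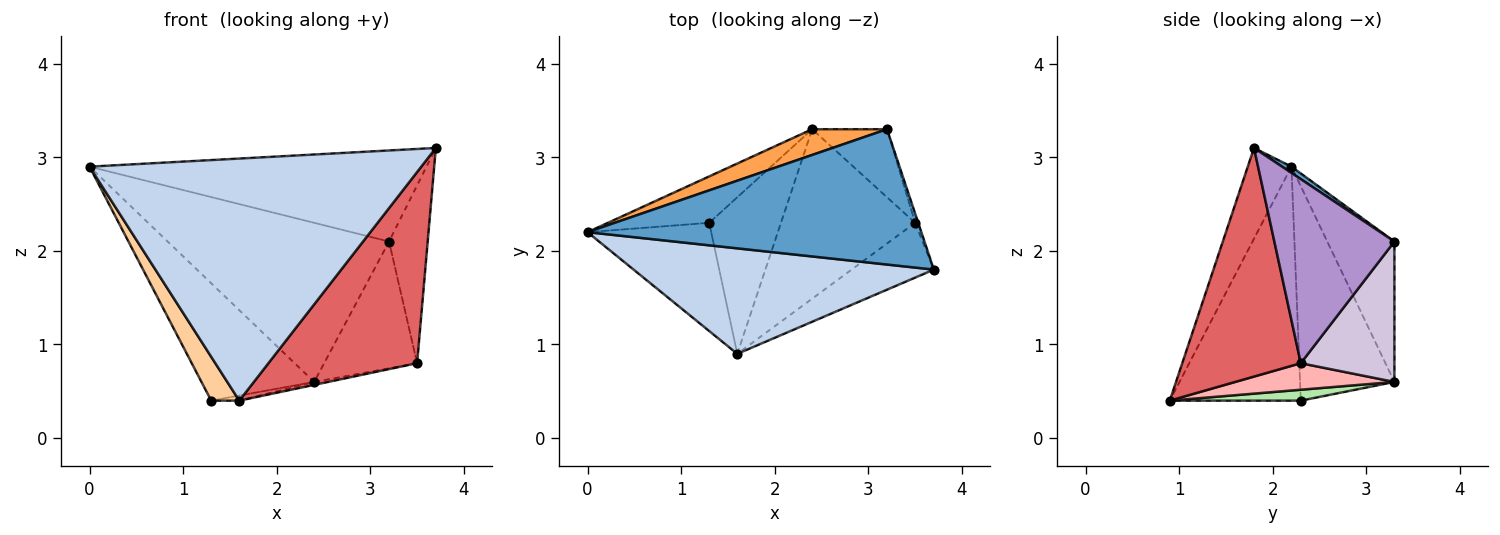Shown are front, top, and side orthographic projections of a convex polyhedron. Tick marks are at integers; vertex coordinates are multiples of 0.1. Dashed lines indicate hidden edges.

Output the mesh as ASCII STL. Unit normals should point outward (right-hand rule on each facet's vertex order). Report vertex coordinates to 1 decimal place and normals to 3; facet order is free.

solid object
 facet normal 0.016 0.558 0.830
  outer loop
   vertex 3.2 3.3 2.1
   vertex 0.0 2.2 2.9
   vertex 3.7 1.8 3.1
  endloop
 endfacet
 facet normal -0.120 -0.910 0.397
  outer loop
   vertex 1.6 0.9 0.4
   vertex 3.7 1.8 3.1
   vertex 0.0 2.2 2.9
  endloop
 endfacet
 facet normal -0.287 0.946 0.153
  outer loop
   vertex 2.4 3.3 0.6
   vertex 0.0 2.2 2.9
   vertex 3.2 3.3 2.1
  endloop
 endfacet
 facet normal -0.869 -0.186 -0.459
  outer loop
   vertex 1.3 2.3 0.4
   vertex 1.6 0.9 0.4
   vertex 0.0 2.2 2.9
  endloop
 endfacet
 facet normal -0.614 0.734 -0.290
  outer loop
   vertex 1.3 2.3 0.4
   vertex 0.0 2.2 2.9
   vertex 2.4 3.3 0.6
  endloop
 endfacet
 facet normal 0.150 0.032 -0.988
  outer loop
   vertex 1.3 2.3 0.4
   vertex 2.4 3.3 0.6
   vertex 1.6 0.9 0.4
  endloop
 endfacet
 facet normal 0.608 -0.763 -0.219
  outer loop
   vertex 3.5 2.3 0.8
   vertex 3.7 1.8 3.1
   vertex 1.6 0.9 0.4
  endloop
 endfacet
 facet normal 0.194 0.017 -0.981
  outer loop
   vertex 3.5 2.3 0.8
   vertex 1.6 0.9 0.4
   vertex 2.4 3.3 0.6
  endloop
 endfacet
 facet normal 0.952 0.306 -0.016
  outer loop
   vertex 3.5 2.3 0.8
   vertex 3.2 3.3 2.1
   vertex 3.7 1.8 3.1
  endloop
 endfacet
 facet normal 0.664 0.659 -0.354
  outer loop
   vertex 3.5 2.3 0.8
   vertex 2.4 3.3 0.6
   vertex 3.2 3.3 2.1
  endloop
 endfacet
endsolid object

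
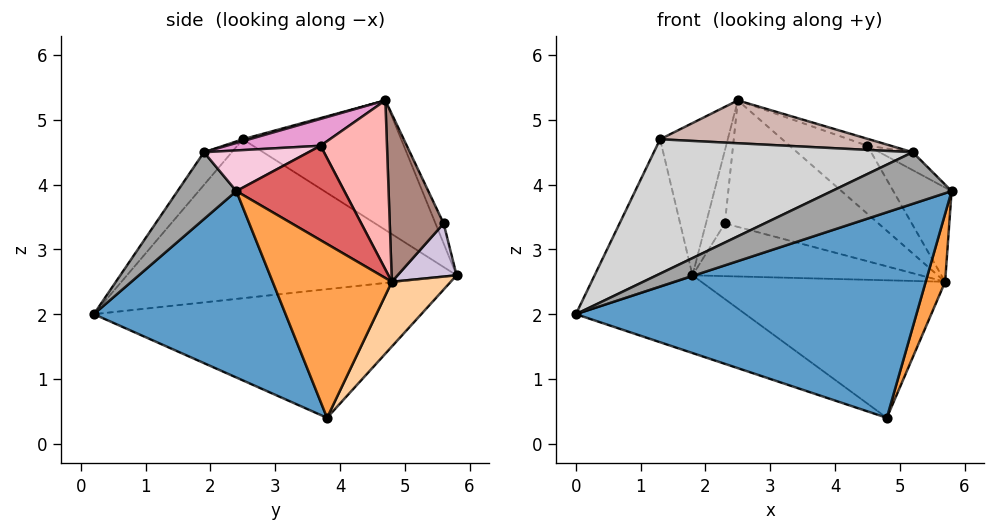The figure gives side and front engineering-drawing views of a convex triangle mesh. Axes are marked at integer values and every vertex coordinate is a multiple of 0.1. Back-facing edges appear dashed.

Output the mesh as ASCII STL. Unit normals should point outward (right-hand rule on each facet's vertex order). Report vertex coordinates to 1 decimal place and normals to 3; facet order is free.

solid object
 facet normal 0.441 -0.783 -0.439
  outer loop
   vertex 4.8 3.8 0.4
   vertex 5.8 2.4 3.9
   vertex 0.0 0.2 2.0
  endloop
 endfacet
 facet normal -0.465 0.241 -0.852
  outer loop
   vertex 4.8 3.8 0.4
   vertex 0.0 0.2 2.0
   vertex 1.8 5.8 2.6
  endloop
 endfacet
 facet normal 0.933 -0.152 -0.327
  outer loop
   vertex 5.7 4.8 2.5
   vertex 5.8 2.4 3.9
   vertex 4.8 3.8 0.4
  endloop
 endfacet
 facet normal 0.205 0.847 -0.491
  outer loop
   vertex 5.7 4.8 2.5
   vertex 4.8 3.8 0.4
   vertex 1.8 5.8 2.6
  endloop
 endfacet
 facet normal -0.936 0.278 0.214
  outer loop
   vertex 1.3 2.5 4.7
   vertex 1.8 5.8 2.6
   vertex 0.0 0.2 2.0
  endloop
 endfacet
 facet normal -0.854 0.365 0.370
  outer loop
   vertex 1.3 2.5 4.7
   vertex 2.5 4.7 5.3
   vertex 1.8 5.8 2.6
  endloop
 endfacet
 facet normal 0.703 0.380 0.601
  outer loop
   vertex 4.5 3.7 4.6
   vertex 5.8 2.4 3.9
   vertex 5.7 4.8 2.5
  endloop
 endfacet
 facet normal 0.515 0.603 0.610
  outer loop
   vertex 4.5 3.7 4.6
   vertex 5.7 4.8 2.5
   vertex 2.5 4.7 5.3
  endloop
 endfacet
 facet normal -0.357 0.829 0.430
  outer loop
   vertex 2.3 5.6 3.4
   vertex 1.8 5.8 2.6
   vertex 2.5 4.7 5.3
  endloop
 endfacet
 facet normal 0.250 0.965 0.085
  outer loop
   vertex 2.3 5.6 3.4
   vertex 5.7 4.8 2.5
   vertex 1.8 5.8 2.6
  endloop
 endfacet
 facet normal 0.306 0.872 0.381
  outer loop
   vertex 2.3 5.6 3.4
   vertex 2.5 4.7 5.3
   vertex 5.7 4.8 2.5
  endloop
 endfacet
 facet normal 0.008 -0.267 0.964
  outer loop
   vertex 5.2 1.9 4.5
   vertex 2.5 4.7 5.3
   vertex 1.3 2.5 4.7
  endloop
 endfacet
 facet normal 0.370 0.092 0.925
  outer loop
   vertex 5.2 1.9 4.5
   vertex 4.5 3.7 4.6
   vertex 2.5 4.7 5.3
  endloop
 endfacet
 facet normal 0.608 0.194 0.770
  outer loop
   vertex 5.2 1.9 4.5
   vertex 5.8 2.4 3.9
   vertex 4.5 3.7 4.6
  endloop
 endfacet
 facet normal 0.422 -0.858 -0.293
  outer loop
   vertex 5.2 1.9 4.5
   vertex 0.0 0.2 2.0
   vertex 5.8 2.4 3.9
  endloop
 endfacet
 facet normal -0.080 -0.740 0.668
  outer loop
   vertex 5.2 1.9 4.5
   vertex 1.3 2.5 4.7
   vertex 0.0 0.2 2.0
  endloop
 endfacet
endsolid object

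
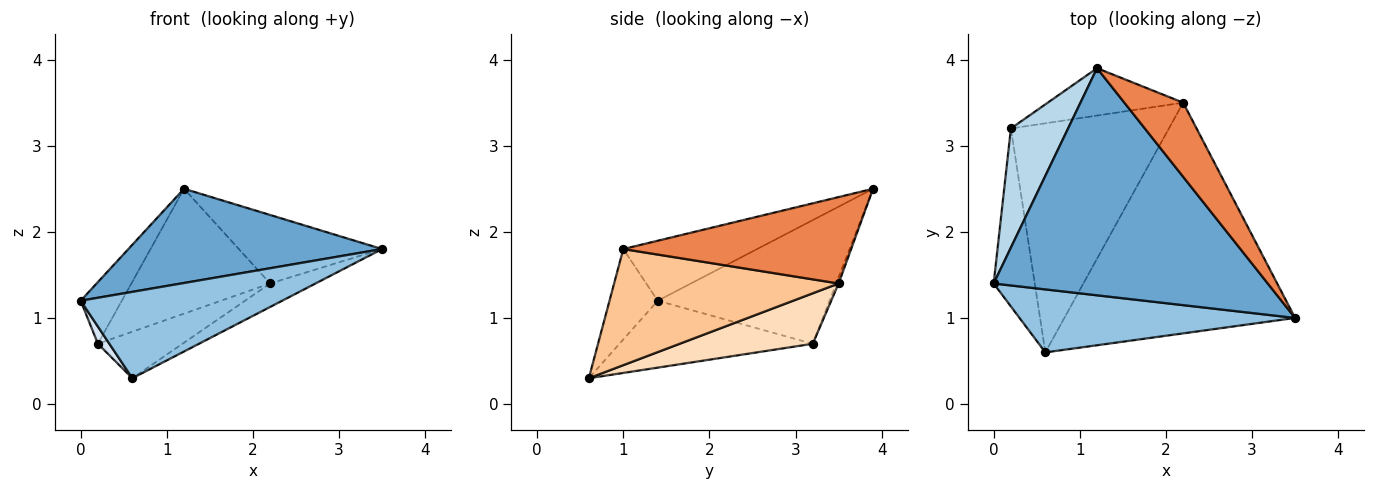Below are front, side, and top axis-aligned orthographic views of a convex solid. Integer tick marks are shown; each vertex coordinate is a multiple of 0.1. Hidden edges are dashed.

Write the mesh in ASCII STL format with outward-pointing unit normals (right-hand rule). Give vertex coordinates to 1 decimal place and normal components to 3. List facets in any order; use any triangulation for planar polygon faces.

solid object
 facet normal -0.198 -0.376 0.905
  outer loop
   vertex 1.2 3.9 2.5
   vertex 0.0 1.4 1.2
   vertex 3.5 1.0 1.8
  endloop
 endfacet
 facet normal -0.190 -0.793 0.579
  outer loop
   vertex 0.6 0.6 0.3
   vertex 3.5 1.0 1.8
   vertex 0.0 1.4 1.2
  endloop
 endfacet
 facet normal -0.887 0.212 0.410
  outer loop
   vertex 0.2 3.2 0.7
   vertex 0.0 1.4 1.2
   vertex 1.2 3.9 2.5
  endloop
 endfacet
 facet normal -0.851 -0.051 -0.522
  outer loop
   vertex 0.2 3.2 0.7
   vertex 0.6 0.6 0.3
   vertex 0.0 1.4 1.2
  endloop
 endfacet
 facet normal 0.734 0.461 0.499
  outer loop
   vertex 2.2 3.5 1.4
   vertex 1.2 3.9 2.5
   vertex 3.5 1.0 1.8
  endloop
 endfacet
 facet normal -0.016 0.935 -0.355
  outer loop
   vertex 2.2 3.5 1.4
   vertex 0.2 3.2 0.7
   vertex 1.2 3.9 2.5
  endloop
 endfacet
 facet normal 0.448 0.090 -0.890
  outer loop
   vertex 2.2 3.5 1.4
   vertex 3.5 1.0 1.8
   vertex 0.6 0.6 0.3
  endloop
 endfacet
 facet normal 0.299 0.190 -0.935
  outer loop
   vertex 2.2 3.5 1.4
   vertex 0.6 0.6 0.3
   vertex 0.2 3.2 0.7
  endloop
 endfacet
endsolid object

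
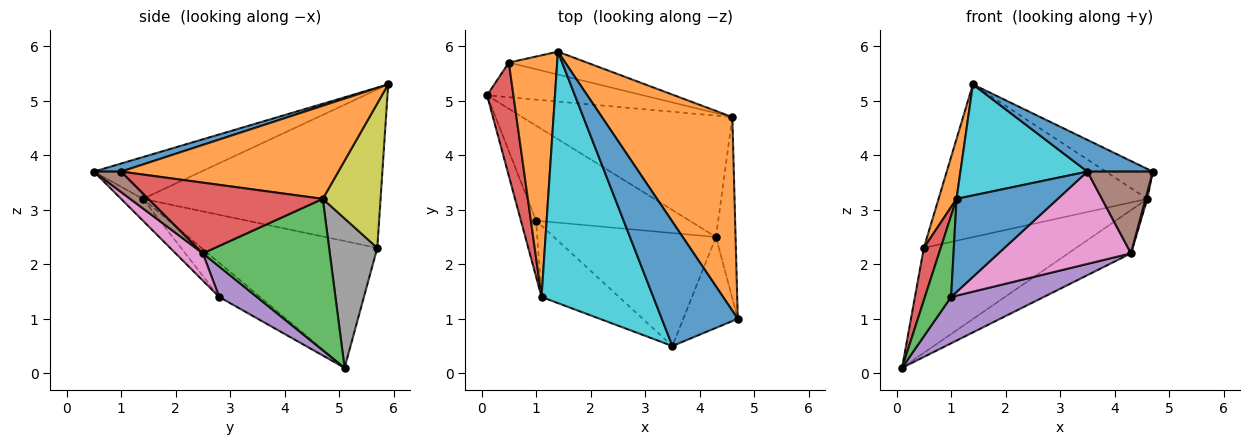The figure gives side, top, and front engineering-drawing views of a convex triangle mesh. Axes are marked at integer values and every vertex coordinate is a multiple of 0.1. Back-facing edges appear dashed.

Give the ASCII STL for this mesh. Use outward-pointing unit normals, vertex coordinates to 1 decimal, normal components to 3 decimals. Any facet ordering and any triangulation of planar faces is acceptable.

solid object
 facet normal 0.102 -0.246 0.964
  outer loop
   vertex 3.5 0.5 3.7
   vertex 4.7 1.0 3.7
   vertex 1.4 5.9 5.3
  endloop
 endfacet
 facet normal 0.577 0.125 0.807
  outer loop
   vertex 4.6 4.7 3.2
   vertex 1.4 5.9 5.3
   vertex 4.7 1.0 3.7
  endloop
 endfacet
 facet normal 0.562 0.278 -0.779
  outer loop
   vertex 4.3 2.5 2.2
   vertex 0.1 5.1 0.1
   vertex 4.6 4.7 3.2
  endloop
 endfacet
 facet normal 0.964 -0.010 -0.267
  outer loop
   vertex 4.3 2.5 2.2
   vertex 4.6 4.7 3.2
   vertex 4.7 1.0 3.7
  endloop
 endfacet
 facet normal 0.175 -0.432 -0.885
  outer loop
   vertex 4.3 2.5 2.2
   vertex 1.0 2.8 1.4
   vertex 0.1 5.1 0.1
  endloop
 endfacet
 facet normal 0.269 -0.644 -0.716
  outer loop
   vertex 4.3 2.5 2.2
   vertex 4.7 1.0 3.7
   vertex 3.5 0.5 3.7
  endloop
 endfacet
 facet normal 0.129 -0.628 -0.768
  outer loop
   vertex 4.3 2.5 2.2
   vertex 3.5 0.5 3.7
   vertex 1.0 2.8 1.4
  endloop
 endfacet
 facet normal 0.288 0.909 -0.300
  outer loop
   vertex 0.5 5.7 2.3
   vertex 4.6 4.7 3.2
   vertex 0.1 5.1 0.1
  endloop
 endfacet
 facet normal 0.264 0.954 -0.143
  outer loop
   vertex 0.5 5.7 2.3
   vertex 1.4 5.9 5.3
   vertex 4.6 4.7 3.2
  endloop
 endfacet
 facet normal -0.324 -0.382 0.865
  outer loop
   vertex 1.1 1.4 3.2
   vertex 3.5 0.5 3.7
   vertex 1.4 5.9 5.3
  endloop
 endfacet
 facet normal -0.169 -0.783 -0.599
  outer loop
   vertex 1.1 1.4 3.2
   vertex 1.0 2.8 1.4
   vertex 3.5 0.5 3.7
  endloop
 endfacet
 facet normal -0.954 -0.072 0.291
  outer loop
   vertex 1.1 1.4 3.2
   vertex 1.4 5.9 5.3
   vertex 0.5 5.7 2.3
  endloop
 endfacet
 facet normal -0.788 -0.506 -0.350
  outer loop
   vertex 1.1 1.4 3.2
   vertex 0.1 5.1 0.1
   vertex 1.0 2.8 1.4
  endloop
 endfacet
 facet normal -0.975 -0.094 0.203
  outer loop
   vertex 1.1 1.4 3.2
   vertex 0.5 5.7 2.3
   vertex 0.1 5.1 0.1
  endloop
 endfacet
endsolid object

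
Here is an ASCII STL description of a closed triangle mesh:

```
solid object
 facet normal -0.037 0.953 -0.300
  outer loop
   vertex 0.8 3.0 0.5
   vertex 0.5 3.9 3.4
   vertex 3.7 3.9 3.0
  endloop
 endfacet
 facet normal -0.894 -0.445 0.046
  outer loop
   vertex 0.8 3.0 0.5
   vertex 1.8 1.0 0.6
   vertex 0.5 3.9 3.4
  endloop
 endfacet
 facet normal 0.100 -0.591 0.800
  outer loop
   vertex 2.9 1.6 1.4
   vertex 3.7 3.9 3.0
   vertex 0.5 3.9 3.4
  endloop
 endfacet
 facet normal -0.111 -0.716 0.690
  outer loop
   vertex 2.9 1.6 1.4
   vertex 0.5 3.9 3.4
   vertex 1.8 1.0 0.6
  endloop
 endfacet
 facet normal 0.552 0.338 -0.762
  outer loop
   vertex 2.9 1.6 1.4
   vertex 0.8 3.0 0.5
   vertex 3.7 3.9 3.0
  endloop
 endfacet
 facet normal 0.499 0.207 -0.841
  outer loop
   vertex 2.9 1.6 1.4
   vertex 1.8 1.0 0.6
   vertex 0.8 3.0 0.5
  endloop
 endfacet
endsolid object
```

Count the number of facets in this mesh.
6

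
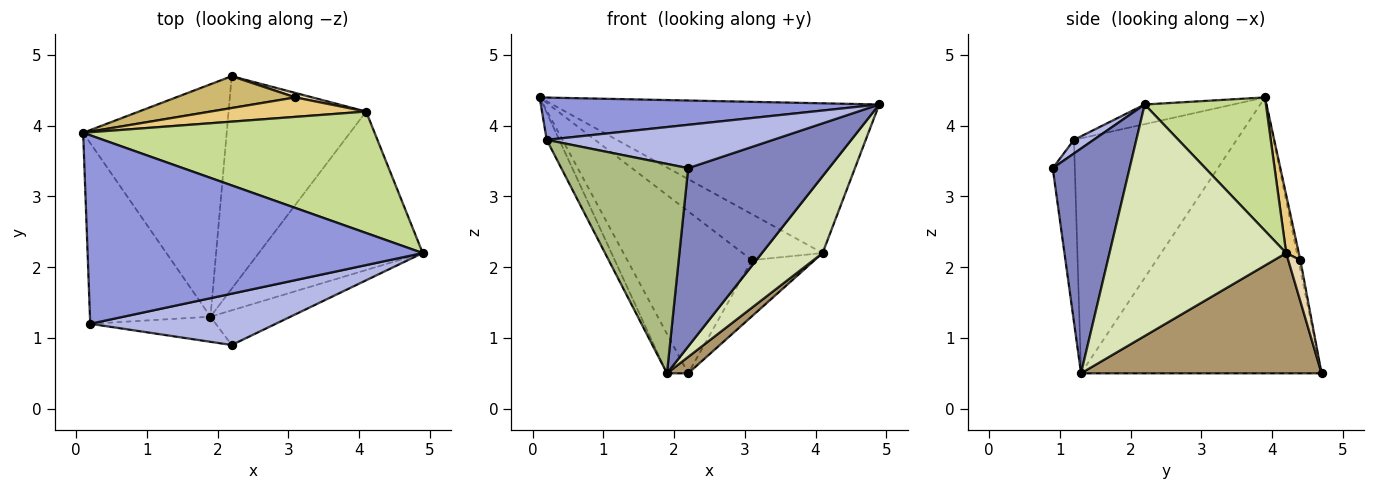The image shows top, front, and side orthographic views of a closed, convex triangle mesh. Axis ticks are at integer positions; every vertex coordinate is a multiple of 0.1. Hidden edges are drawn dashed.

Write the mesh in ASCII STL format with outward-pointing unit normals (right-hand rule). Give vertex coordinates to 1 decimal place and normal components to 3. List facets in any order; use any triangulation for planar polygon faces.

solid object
 facet normal -0.884 0.078 -0.460
  outer loop
   vertex 1.9 1.3 0.5
   vertex 0.1 3.9 4.4
   vertex 2.2 4.7 0.5
  endloop
 endfacet
 facet normal 0.473 -0.865 -0.168
  outer loop
   vertex 1.9 1.3 0.5
   vertex 4.9 2.2 4.3
   vertex 2.2 0.9 3.4
  endloop
 endfacet
 facet normal -0.057 -0.219 0.974
  outer loop
   vertex 0.2 1.2 3.8
   vertex 4.9 2.2 4.3
   vertex 0.1 3.9 4.4
  endloop
 endfacet
 facet normal 0.056 -0.644 0.763
  outer loop
   vertex 0.2 1.2 3.8
   vertex 2.2 0.9 3.4
   vertex 4.9 2.2 4.3
  endloop
 endfacet
 facet normal -0.888 0.068 -0.455
  outer loop
   vertex 0.2 1.2 3.8
   vertex 0.1 3.9 4.4
   vertex 1.9 1.3 0.5
  endloop
 endfacet
 facet normal -0.170 -0.978 -0.117
  outer loop
   vertex 0.2 1.2 3.8
   vertex 1.9 1.3 0.5
   vertex 2.2 0.9 3.4
  endloop
 endfacet
 facet normal 0.277 0.746 0.605
  outer loop
   vertex 4.1 4.2 2.2
   vertex 0.1 3.9 4.4
   vertex 4.9 2.2 4.3
  endloop
 endfacet
 facet normal 0.786 -0.270 -0.556
  outer loop
   vertex 4.1 4.2 2.2
   vertex 4.9 2.2 4.3
   vertex 1.9 1.3 0.5
  endloop
 endfacet
 facet normal 0.657 -0.058 -0.752
  outer loop
   vertex 4.1 4.2 2.2
   vertex 1.9 1.3 0.5
   vertex 2.2 4.7 0.5
  endloop
 endfacet
 facet normal -0.016 0.981 0.193
  outer loop
   vertex 3.1 4.4 2.1
   vertex 2.2 4.7 0.5
   vertex 0.1 3.9 4.4
  endloop
 endfacet
 facet normal 0.144 0.911 0.386
  outer loop
   vertex 3.1 4.4 2.1
   vertex 0.1 3.9 4.4
   vertex 4.1 4.2 2.2
  endloop
 endfacet
 facet normal 0.188 0.979 0.078
  outer loop
   vertex 3.1 4.4 2.1
   vertex 4.1 4.2 2.2
   vertex 2.2 4.7 0.5
  endloop
 endfacet
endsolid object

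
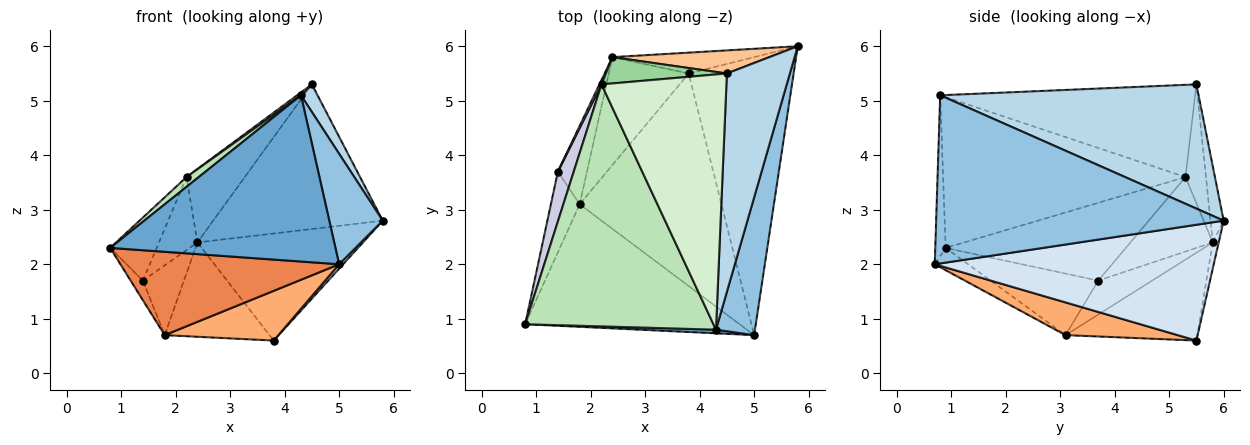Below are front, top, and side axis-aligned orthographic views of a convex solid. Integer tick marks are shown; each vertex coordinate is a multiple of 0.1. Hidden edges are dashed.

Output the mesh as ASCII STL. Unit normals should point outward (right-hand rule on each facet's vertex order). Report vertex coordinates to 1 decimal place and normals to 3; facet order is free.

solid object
 facet normal -0.046 -0.999 0.022
  outer loop
   vertex 4.3 0.8 5.1
   vertex 0.8 0.9 2.3
   vertex 5.0 0.7 2.0
  endloop
 endfacet
 facet normal 0.959 -0.178 0.222
  outer loop
   vertex 4.3 0.8 5.1
   vertex 5.0 0.7 2.0
   vertex 5.8 6.0 2.8
  endloop
 endfacet
 facet normal 0.890 -0.057 0.452
  outer loop
   vertex 4.3 0.8 5.1
   vertex 5.8 6.0 2.8
   vertex 4.5 5.5 5.3
  endloop
 endfacet
 facet normal 0.741 -0.011 -0.671
  outer loop
   vertex 3.8 5.5 0.6
   vertex 5.8 6.0 2.8
   vertex 5.0 0.7 2.0
  endloop
 endfacet
 facet normal -0.086 -0.560 -0.824
  outer loop
   vertex 1.8 3.1 0.7
   vertex 5.0 0.7 2.0
   vertex 0.8 0.9 2.3
  endloop
 endfacet
 facet normal 0.219 -0.222 -0.950
  outer loop
   vertex 1.8 3.1 0.7
   vertex 3.8 5.5 0.6
   vertex 5.0 0.7 2.0
  endloop
 endfacet
 facet normal -0.076 0.985 0.157
  outer loop
   vertex 2.4 5.8 2.4
   vertex 4.5 5.5 5.3
   vertex 5.8 6.0 2.8
  endloop
 endfacet
 facet normal -0.035 0.981 -0.191
  outer loop
   vertex 2.4 5.8 2.4
   vertex 5.8 6.0 2.8
   vertex 3.8 5.5 0.6
  endloop
 endfacet
 facet normal -0.637 0.507 -0.580
  outer loop
   vertex 2.4 5.8 2.4
   vertex 3.8 5.5 0.6
   vertex 1.8 3.1 0.7
  endloop
 endfacet
 facet normal -0.314 0.894 0.320
  outer loop
   vertex 2.2 5.3 3.6
   vertex 4.5 5.5 5.3
   vertex 2.4 5.8 2.4
  endloop
 endfacet
 facet normal -0.625 -0.032 0.780
  outer loop
   vertex 2.2 5.3 3.6
   vertex 0.8 0.9 2.3
   vertex 4.3 0.8 5.1
  endloop
 endfacet
 facet normal -0.594 -0.009 0.805
  outer loop
   vertex 2.2 5.3 3.6
   vertex 4.3 0.8 5.1
   vertex 4.5 5.5 5.3
  endloop
 endfacet
 facet normal -0.901 0.103 -0.422
  outer loop
   vertex 1.4 3.7 1.7
   vertex 1.8 3.1 0.7
   vertex 0.8 0.9 2.3
  endloop
 endfacet
 facet normal -0.657 0.501 -0.563
  outer loop
   vertex 1.4 3.7 1.7
   vertex 2.4 5.8 2.4
   vertex 1.8 3.1 0.7
  endloop
 endfacet
 facet normal -0.950 0.245 0.194
  outer loop
   vertex 1.4 3.7 1.7
   vertex 0.8 0.9 2.3
   vertex 2.2 5.3 3.6
  endloop
 endfacet
 facet normal -0.906 0.423 0.025
  outer loop
   vertex 1.4 3.7 1.7
   vertex 2.2 5.3 3.6
   vertex 2.4 5.8 2.4
  endloop
 endfacet
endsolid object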